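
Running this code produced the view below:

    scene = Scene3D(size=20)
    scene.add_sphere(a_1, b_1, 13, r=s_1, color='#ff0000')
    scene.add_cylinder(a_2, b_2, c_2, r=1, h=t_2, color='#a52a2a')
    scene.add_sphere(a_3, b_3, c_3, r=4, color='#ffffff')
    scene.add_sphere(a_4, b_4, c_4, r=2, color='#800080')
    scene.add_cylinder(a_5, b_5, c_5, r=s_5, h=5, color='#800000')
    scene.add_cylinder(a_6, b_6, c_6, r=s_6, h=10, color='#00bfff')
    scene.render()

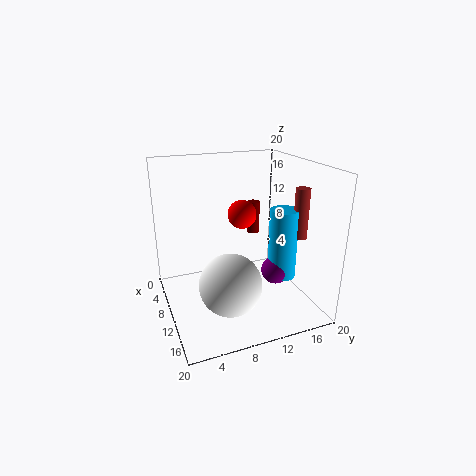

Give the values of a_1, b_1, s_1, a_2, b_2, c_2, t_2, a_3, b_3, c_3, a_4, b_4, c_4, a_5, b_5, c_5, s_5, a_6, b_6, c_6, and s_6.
a_1 = 9
b_1 = 11
s_1 = 2
a_2 = 13
b_2 = 18
c_2 = 10
t_2 = 7
a_3 = 15
b_3 = 7
c_3 = 6
a_4 = 12
b_4 = 15
c_4 = 5
a_5 = 4
b_5 = 15
c_5 = 8
s_5 = 1
a_6 = 12
b_6 = 16
c_6 = 4
s_6 = 2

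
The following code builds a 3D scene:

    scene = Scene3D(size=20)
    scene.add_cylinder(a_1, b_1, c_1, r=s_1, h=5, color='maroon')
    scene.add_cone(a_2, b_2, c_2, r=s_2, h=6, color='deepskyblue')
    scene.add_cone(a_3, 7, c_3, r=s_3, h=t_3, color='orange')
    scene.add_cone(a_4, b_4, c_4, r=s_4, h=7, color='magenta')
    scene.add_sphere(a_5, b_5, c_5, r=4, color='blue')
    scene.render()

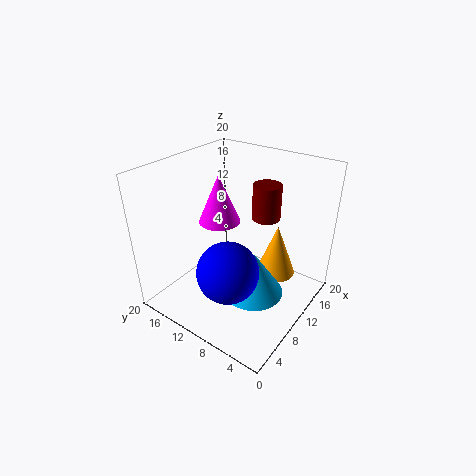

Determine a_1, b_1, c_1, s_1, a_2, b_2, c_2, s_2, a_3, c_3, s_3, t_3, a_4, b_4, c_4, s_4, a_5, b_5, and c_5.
a_1 = 14
b_1 = 8
c_1 = 12
s_1 = 2
a_2 = 8
b_2 = 6
c_2 = 4
s_2 = 4
a_3 = 16
c_3 = 2
s_3 = 3
t_3 = 8
a_4 = 11
b_4 = 14
c_4 = 11
s_4 = 3
a_5 = 5
b_5 = 8
c_5 = 8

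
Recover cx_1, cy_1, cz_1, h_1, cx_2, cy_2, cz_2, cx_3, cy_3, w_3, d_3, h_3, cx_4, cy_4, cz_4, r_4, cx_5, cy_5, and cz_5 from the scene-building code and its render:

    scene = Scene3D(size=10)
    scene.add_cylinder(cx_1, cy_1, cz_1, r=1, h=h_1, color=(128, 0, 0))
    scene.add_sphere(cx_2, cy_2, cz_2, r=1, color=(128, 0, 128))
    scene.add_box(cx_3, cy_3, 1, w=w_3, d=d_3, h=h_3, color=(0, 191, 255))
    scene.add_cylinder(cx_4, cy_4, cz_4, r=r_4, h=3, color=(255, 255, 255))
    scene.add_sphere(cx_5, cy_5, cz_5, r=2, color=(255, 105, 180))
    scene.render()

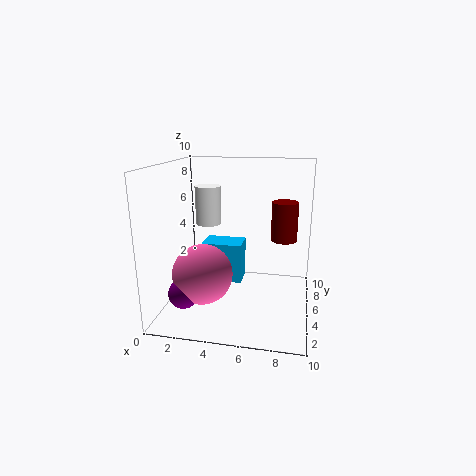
cx_1 = 8
cy_1 = 8
cz_1 = 4
h_1 = 3
cx_2 = 2
cy_2 = 2
cz_2 = 2
cx_3 = 2
cy_3 = 6
w_3 = 3
d_3 = 2
h_3 = 3
cx_4 = 2
cy_4 = 8
cz_4 = 5
r_4 = 1
cx_5 = 3
cy_5 = 3
cz_5 = 3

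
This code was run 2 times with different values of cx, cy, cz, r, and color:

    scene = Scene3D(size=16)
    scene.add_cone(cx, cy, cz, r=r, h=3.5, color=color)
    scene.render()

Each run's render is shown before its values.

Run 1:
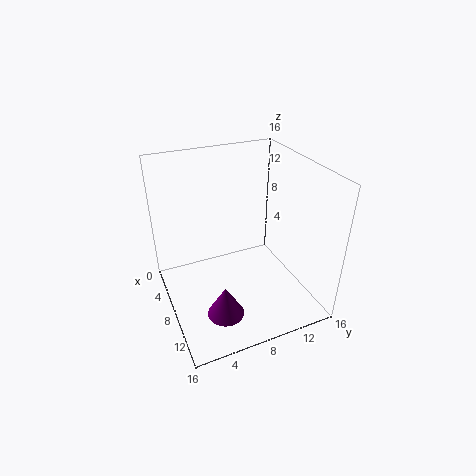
cx = 11.5; cy = 5; cz = 1; r = 2; color = 'purple'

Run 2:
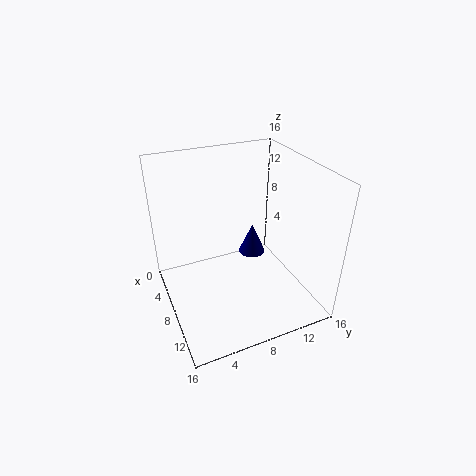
cx = 7.5; cy = 10; cz = 5.5; r = 1.5; color = 'navy'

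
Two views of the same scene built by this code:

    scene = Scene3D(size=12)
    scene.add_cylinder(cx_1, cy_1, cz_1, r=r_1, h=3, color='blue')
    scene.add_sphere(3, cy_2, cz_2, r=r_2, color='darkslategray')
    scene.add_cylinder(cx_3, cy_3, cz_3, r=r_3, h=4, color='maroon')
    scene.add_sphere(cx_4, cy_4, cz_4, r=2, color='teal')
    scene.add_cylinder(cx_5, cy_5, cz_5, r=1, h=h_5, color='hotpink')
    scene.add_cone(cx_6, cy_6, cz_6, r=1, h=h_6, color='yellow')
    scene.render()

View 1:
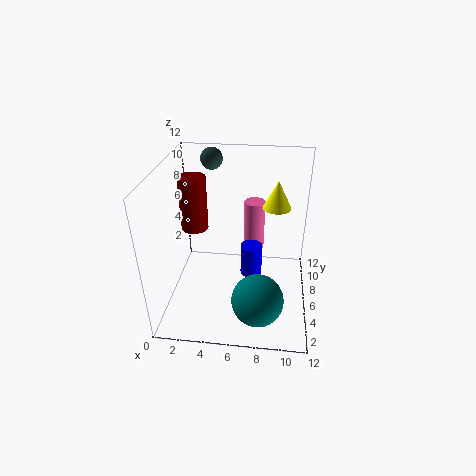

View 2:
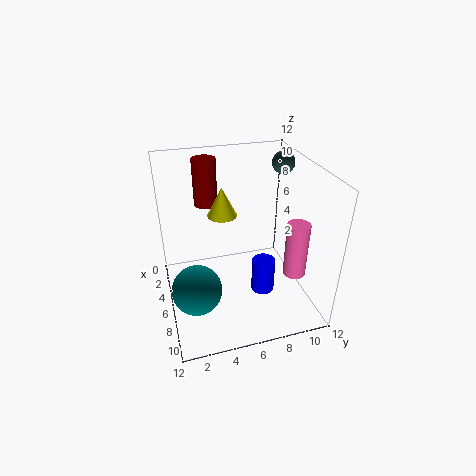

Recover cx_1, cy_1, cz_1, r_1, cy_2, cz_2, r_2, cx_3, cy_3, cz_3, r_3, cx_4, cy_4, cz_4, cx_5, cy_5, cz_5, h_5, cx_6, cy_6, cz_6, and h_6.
cx_1 = 7, cy_1 = 8, cz_1 = 1, r_1 = 1, cy_2 = 11, cz_2 = 11, r_2 = 1, cx_3 = 3, cy_3 = 4, cz_3 = 8, r_3 = 1, cx_4 = 8, cy_4 = 2, cz_4 = 3, cx_5 = 7, cy_5 = 11, cz_5 = 2, h_5 = 5, cx_6 = 9, cy_6 = 4, cz_6 = 10, h_6 = 2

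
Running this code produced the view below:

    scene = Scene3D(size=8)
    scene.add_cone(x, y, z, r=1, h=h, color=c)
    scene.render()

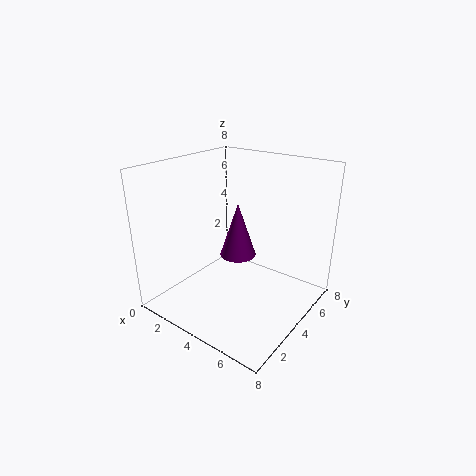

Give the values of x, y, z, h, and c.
x = 4
y = 4
z = 3
h = 3
c = 'purple'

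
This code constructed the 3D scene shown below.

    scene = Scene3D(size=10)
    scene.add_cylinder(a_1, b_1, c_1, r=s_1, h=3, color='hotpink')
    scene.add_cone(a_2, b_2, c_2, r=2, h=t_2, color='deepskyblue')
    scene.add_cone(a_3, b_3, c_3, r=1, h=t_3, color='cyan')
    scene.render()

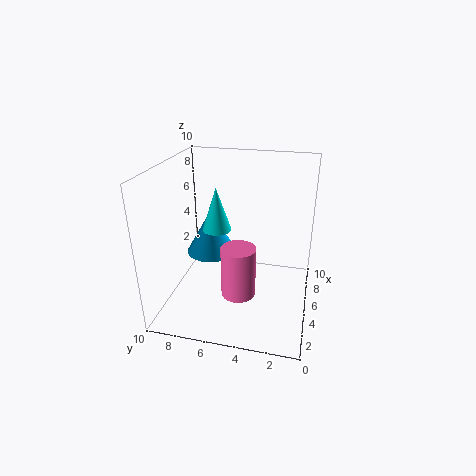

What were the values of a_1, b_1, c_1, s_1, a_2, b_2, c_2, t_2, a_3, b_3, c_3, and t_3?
a_1 = 1
b_1 = 4
c_1 = 3.5
s_1 = 1
a_2 = 8
b_2 = 8
c_2 = 2
t_2 = 3.5
a_3 = 5
b_3 = 6.5
c_3 = 5.5
t_3 = 3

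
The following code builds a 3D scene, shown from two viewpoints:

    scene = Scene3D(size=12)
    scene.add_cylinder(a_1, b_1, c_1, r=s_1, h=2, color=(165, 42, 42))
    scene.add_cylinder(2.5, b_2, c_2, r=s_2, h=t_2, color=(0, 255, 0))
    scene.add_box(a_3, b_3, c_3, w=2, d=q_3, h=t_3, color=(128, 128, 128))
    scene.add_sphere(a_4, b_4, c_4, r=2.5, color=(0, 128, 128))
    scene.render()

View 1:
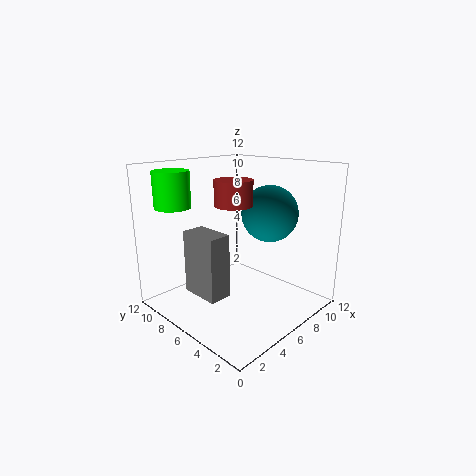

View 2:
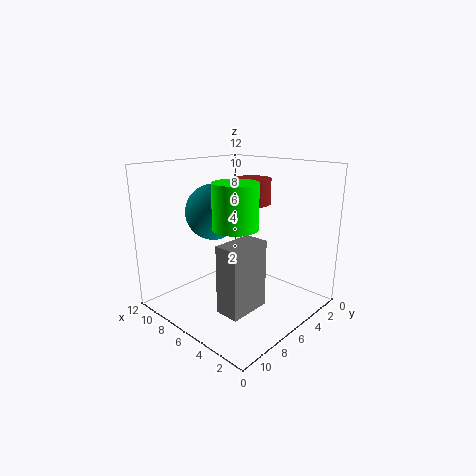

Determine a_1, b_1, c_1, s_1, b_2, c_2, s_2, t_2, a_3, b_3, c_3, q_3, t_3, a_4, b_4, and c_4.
a_1 = 5
b_1 = 5.5
c_1 = 9
s_1 = 1.5
b_2 = 10
c_2 = 8.5
s_2 = 1.5
t_2 = 3
a_3 = 3
b_3 = 6
c_3 = 1
q_3 = 3.5
t_3 = 5.5
a_4 = 9.5
b_4 = 5.5
c_4 = 7.5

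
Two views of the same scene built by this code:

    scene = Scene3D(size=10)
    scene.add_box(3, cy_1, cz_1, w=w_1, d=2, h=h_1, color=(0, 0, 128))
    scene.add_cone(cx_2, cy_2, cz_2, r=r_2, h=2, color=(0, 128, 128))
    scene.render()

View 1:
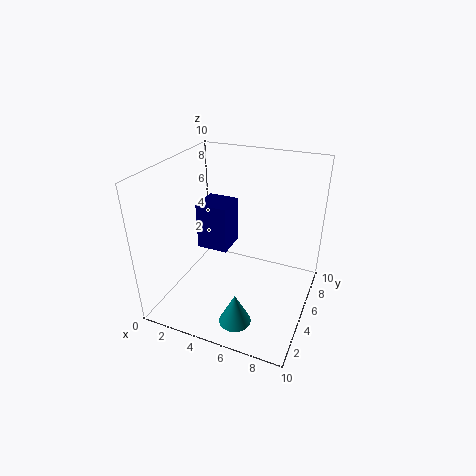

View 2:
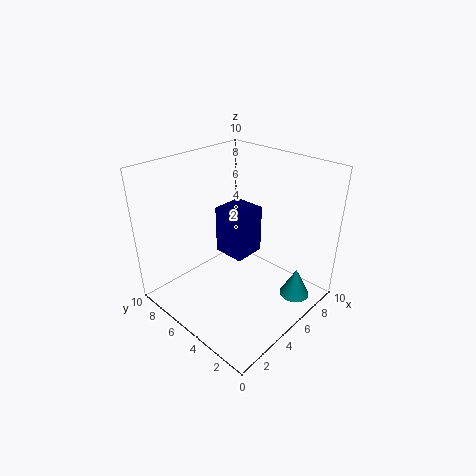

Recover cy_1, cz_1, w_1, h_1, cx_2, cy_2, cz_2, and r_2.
cy_1 = 3, cz_1 = 5, w_1 = 2, h_1 = 3, cx_2 = 6.5, cy_2 = 1, cz_2 = 1.5, r_2 = 1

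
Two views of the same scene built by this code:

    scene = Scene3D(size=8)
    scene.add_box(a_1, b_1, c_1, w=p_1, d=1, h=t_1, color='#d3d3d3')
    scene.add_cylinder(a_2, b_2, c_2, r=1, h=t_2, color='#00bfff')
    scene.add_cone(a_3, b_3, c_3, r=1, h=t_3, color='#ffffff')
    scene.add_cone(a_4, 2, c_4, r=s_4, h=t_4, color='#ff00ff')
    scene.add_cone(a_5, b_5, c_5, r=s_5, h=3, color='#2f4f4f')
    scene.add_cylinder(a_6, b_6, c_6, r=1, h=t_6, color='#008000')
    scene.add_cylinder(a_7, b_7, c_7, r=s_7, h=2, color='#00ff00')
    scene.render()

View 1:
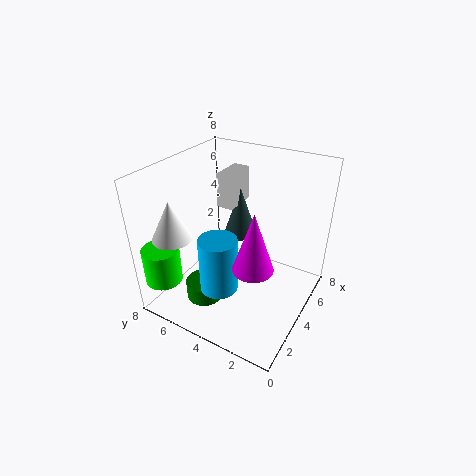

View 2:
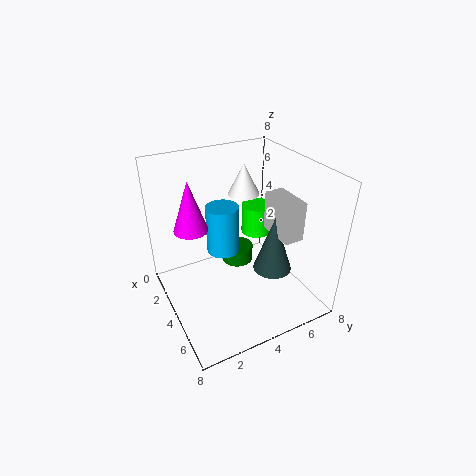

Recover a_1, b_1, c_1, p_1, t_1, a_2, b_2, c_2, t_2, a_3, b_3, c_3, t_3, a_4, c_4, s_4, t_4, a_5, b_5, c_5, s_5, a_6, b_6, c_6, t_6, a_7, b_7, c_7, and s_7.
a_1 = 5, b_1 = 5, c_1 = 5, p_1 = 2, t_1 = 2, a_2 = 2, b_2 = 4, c_2 = 2, t_2 = 3, a_3 = 1, b_3 = 6, c_3 = 5, t_3 = 2, a_4 = 2, c_4 = 4, s_4 = 1, t_4 = 3, a_5 = 6, b_5 = 5, c_5 = 3, s_5 = 1, a_6 = 2, b_6 = 5, c_6 = 1, t_6 = 1, a_7 = 1, b_7 = 7, c_7 = 2, s_7 = 1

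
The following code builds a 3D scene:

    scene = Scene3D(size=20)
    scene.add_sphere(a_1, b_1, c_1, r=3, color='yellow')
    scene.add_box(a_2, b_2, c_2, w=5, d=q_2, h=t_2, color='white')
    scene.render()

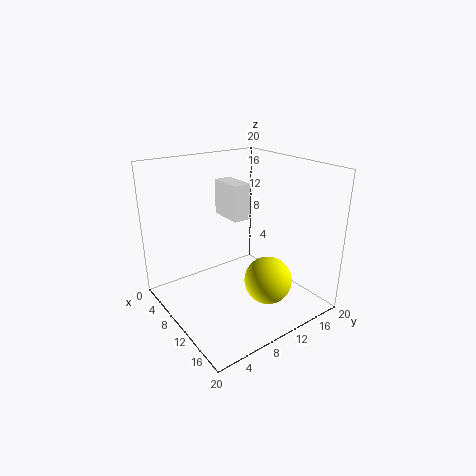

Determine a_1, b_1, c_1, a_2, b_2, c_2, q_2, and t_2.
a_1 = 16.5
b_1 = 10
c_1 = 6.5
a_2 = 4.75
b_2 = 9.75
c_2 = 12.25
q_2 = 2.5
t_2 = 5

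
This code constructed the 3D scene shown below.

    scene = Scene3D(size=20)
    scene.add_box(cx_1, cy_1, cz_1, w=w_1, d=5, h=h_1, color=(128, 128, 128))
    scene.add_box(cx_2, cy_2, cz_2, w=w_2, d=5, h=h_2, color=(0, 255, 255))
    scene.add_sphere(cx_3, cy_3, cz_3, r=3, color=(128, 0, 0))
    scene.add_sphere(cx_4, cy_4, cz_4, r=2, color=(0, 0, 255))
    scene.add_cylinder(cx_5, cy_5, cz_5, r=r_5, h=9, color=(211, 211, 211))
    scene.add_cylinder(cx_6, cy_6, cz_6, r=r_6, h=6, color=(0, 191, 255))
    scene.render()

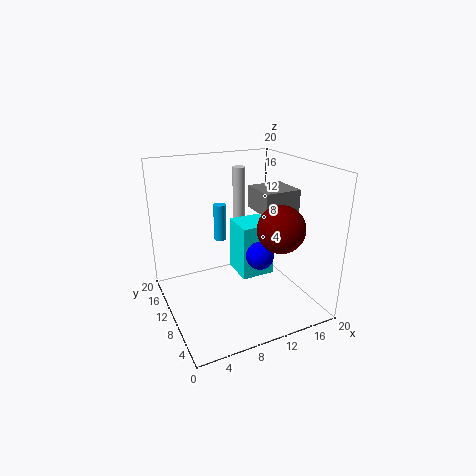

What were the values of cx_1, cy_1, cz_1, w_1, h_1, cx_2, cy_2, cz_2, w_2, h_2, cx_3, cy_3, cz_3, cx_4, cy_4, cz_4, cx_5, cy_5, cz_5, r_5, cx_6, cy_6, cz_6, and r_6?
cx_1 = 12, cy_1 = 6, cz_1 = 14, w_1 = 5, h_1 = 3, cx_2 = 11, cy_2 = 10, cz_2 = 3, w_2 = 5, h_2 = 8, cx_3 = 13, cy_3 = 4, cz_3 = 13, cx_4 = 13, cy_4 = 9, cz_4 = 7, cx_5 = 14, cy_5 = 18, cz_5 = 9, r_5 = 1, cx_6 = 11, cy_6 = 19, cz_6 = 6, r_6 = 1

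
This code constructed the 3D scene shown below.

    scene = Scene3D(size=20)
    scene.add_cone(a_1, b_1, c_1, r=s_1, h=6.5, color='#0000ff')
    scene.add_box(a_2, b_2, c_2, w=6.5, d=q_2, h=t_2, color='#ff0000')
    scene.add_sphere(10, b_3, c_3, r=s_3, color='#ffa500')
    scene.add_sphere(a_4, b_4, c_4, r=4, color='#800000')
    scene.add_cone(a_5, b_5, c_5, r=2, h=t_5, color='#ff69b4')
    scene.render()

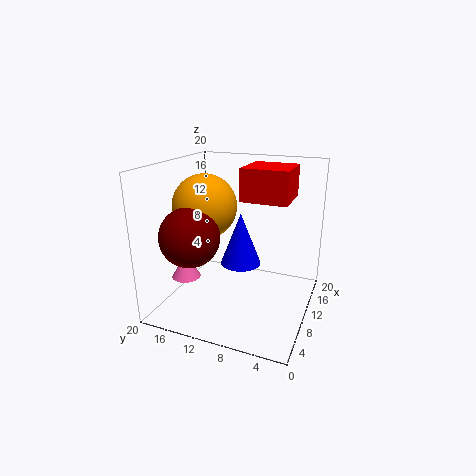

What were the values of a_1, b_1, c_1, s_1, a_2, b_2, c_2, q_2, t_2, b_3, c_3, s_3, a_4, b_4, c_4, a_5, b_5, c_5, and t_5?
a_1 = 6
b_1 = 8
c_1 = 8.5
s_1 = 2.5
a_2 = 10.5
b_2 = 3.5
c_2 = 15
q_2 = 6.5
t_2 = 4.5
b_3 = 15
c_3 = 14
s_3 = 4.5
a_4 = 5.5
b_4 = 15
c_4 = 11
a_5 = 6.5
b_5 = 16.5
c_5 = 4.5
t_5 = 3.5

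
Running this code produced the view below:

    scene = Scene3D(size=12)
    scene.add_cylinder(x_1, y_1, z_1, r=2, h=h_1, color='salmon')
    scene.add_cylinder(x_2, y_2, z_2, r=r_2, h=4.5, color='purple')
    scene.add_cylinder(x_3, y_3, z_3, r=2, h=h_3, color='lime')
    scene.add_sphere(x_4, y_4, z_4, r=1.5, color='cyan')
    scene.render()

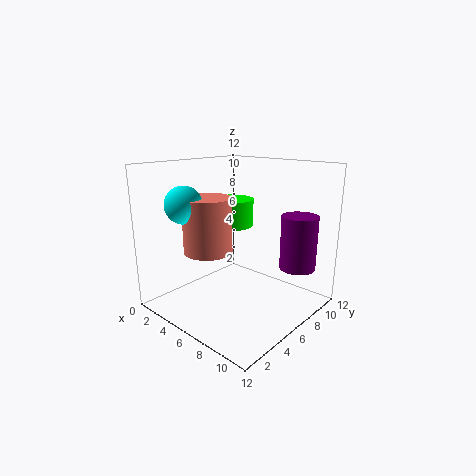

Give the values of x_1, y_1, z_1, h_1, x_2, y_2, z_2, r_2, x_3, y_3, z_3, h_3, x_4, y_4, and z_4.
x_1 = 4.5, y_1 = 4, z_1 = 5, h_1 = 4.5, x_2 = 10, y_2 = 9, z_2 = 3.5, r_2 = 1.5, x_3 = 3, y_3 = 8.5, z_3 = 6, h_3 = 2.5, x_4 = 3.5, y_4 = 2.5, z_4 = 9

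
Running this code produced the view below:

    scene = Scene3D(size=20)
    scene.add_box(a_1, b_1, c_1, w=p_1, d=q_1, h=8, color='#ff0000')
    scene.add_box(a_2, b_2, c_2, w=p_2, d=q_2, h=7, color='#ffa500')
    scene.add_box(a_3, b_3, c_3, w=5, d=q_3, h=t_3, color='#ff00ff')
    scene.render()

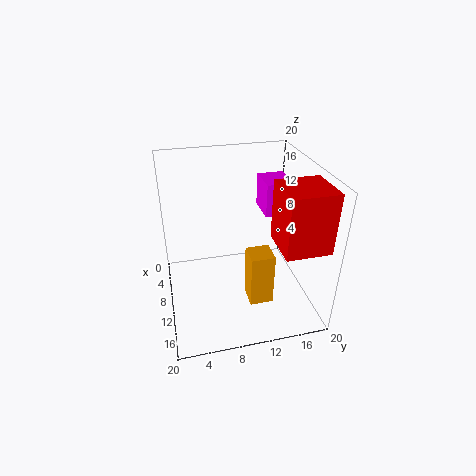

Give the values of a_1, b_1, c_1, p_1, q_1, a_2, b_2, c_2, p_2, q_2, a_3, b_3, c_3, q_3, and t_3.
a_1 = 12
b_1 = 14
c_1 = 11
p_1 = 6
q_1 = 6
a_2 = 14
b_2 = 10
c_2 = 4
p_2 = 3
q_2 = 3
a_3 = 2
b_3 = 15
c_3 = 11
q_3 = 4
t_3 = 5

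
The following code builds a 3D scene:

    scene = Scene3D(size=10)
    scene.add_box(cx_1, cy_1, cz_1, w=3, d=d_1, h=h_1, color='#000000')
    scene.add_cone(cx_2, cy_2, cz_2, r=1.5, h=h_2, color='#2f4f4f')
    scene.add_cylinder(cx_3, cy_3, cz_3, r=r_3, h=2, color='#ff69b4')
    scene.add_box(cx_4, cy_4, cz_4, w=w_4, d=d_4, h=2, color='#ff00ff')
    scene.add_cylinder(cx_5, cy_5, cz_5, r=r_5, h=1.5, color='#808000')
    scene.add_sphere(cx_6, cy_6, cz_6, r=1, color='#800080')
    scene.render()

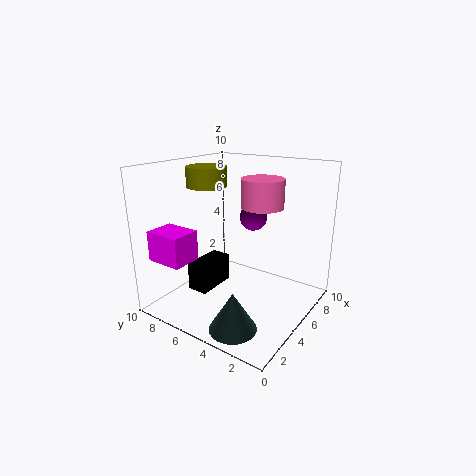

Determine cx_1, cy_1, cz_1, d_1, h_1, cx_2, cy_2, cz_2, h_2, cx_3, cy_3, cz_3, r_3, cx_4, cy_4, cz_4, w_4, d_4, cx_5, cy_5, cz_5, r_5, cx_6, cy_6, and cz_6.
cx_1 = 3, cy_1 = 6.5, cz_1 = 1, d_1 = 1.5, h_1 = 2, cx_2 = 1.5, cy_2 = 3, cz_2 = 0.5, h_2 = 2.5, cx_3 = 6.5, cy_3 = 4, cz_3 = 7, r_3 = 1.5, cx_4 = 0.5, cy_4 = 6.5, cz_4 = 4, w_4 = 2, d_4 = 2.5, cx_5 = 6, cy_5 = 8.5, cz_5 = 8, r_5 = 1.5, cx_6 = 7, cy_6 = 5, cz_6 = 6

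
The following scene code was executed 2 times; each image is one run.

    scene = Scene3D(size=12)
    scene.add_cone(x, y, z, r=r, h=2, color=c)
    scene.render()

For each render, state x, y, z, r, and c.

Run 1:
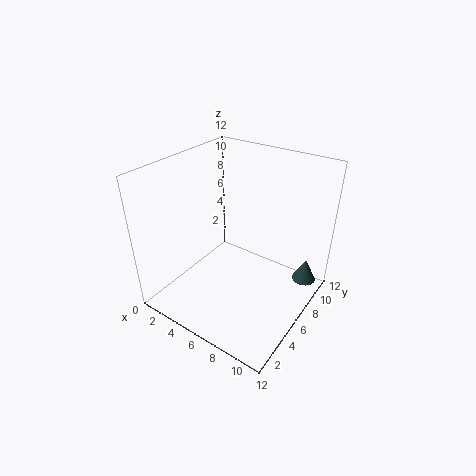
x = 11
y = 9
z = 2
r = 1
c = 'darkslategray'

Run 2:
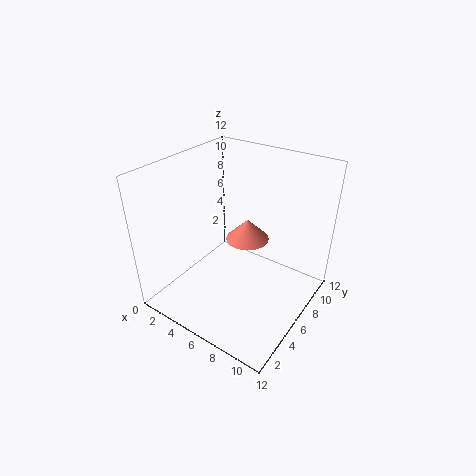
x = 5
y = 9
z = 4
r = 2
c = 'salmon'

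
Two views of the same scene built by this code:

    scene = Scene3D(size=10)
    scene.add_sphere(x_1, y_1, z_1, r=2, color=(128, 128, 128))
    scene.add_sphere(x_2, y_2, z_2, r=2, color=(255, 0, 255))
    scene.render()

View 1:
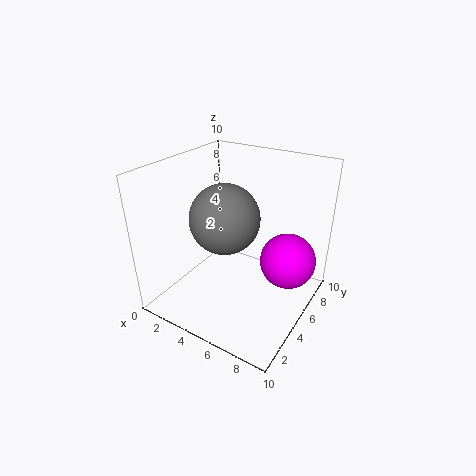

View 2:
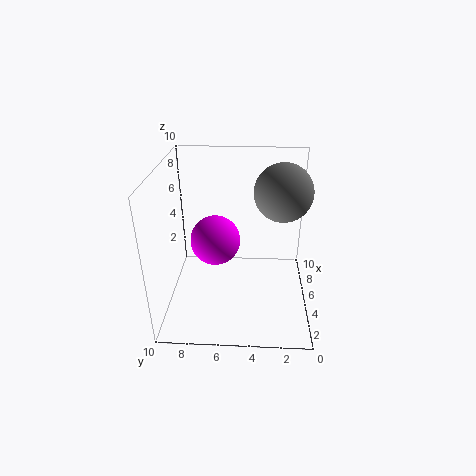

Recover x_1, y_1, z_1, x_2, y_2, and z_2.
x_1 = 6
y_1 = 2
z_1 = 8
x_2 = 8
y_2 = 7
z_2 = 3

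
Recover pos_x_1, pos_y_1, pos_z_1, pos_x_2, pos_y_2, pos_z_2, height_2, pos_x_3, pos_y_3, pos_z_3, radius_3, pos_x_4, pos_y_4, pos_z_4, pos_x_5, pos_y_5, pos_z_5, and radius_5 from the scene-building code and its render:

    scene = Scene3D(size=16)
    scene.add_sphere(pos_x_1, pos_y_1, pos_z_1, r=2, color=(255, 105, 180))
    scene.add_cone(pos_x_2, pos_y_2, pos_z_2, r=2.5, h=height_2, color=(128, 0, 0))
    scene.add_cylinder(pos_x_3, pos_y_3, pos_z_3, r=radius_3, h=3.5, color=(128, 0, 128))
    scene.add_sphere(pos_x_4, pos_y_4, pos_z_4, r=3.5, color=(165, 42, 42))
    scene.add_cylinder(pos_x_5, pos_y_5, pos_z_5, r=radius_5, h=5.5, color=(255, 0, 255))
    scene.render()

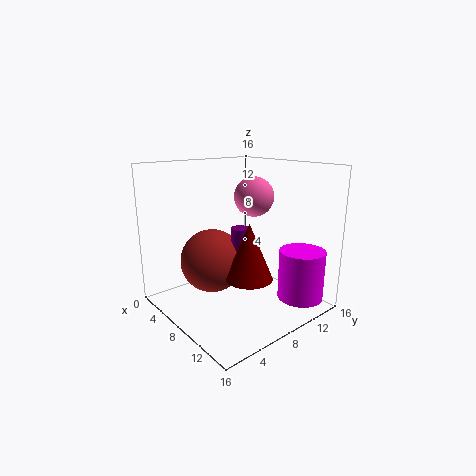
pos_x_1 = 10.5; pos_y_1 = 8; pos_z_1 = 13; pos_x_2 = 11; pos_y_2 = 7; pos_z_2 = 4.5; height_2 = 6; pos_x_3 = 9; pos_y_3 = 7.5; pos_z_3 = 6; radius_3 = 1; pos_x_4 = 6.5; pos_y_4 = 5.5; pos_z_4 = 5.5; pos_x_5 = 13.5; pos_y_5 = 12.5; pos_z_5 = 1.5; radius_5 = 2.5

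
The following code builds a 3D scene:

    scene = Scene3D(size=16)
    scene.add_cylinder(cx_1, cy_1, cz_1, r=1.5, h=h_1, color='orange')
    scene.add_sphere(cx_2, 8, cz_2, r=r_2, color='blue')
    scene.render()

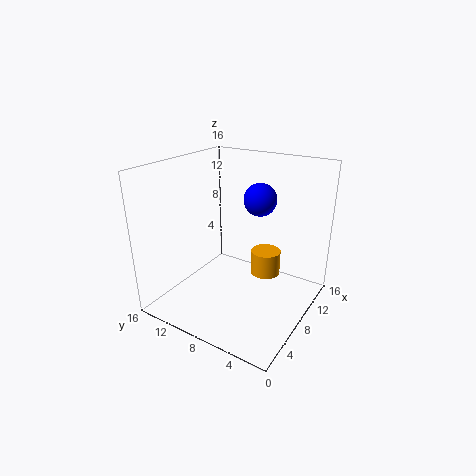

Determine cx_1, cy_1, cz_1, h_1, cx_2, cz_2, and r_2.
cx_1 = 7
cy_1 = 4
cz_1 = 5.5
h_1 = 2.5
cx_2 = 13
cz_2 = 11
r_2 = 2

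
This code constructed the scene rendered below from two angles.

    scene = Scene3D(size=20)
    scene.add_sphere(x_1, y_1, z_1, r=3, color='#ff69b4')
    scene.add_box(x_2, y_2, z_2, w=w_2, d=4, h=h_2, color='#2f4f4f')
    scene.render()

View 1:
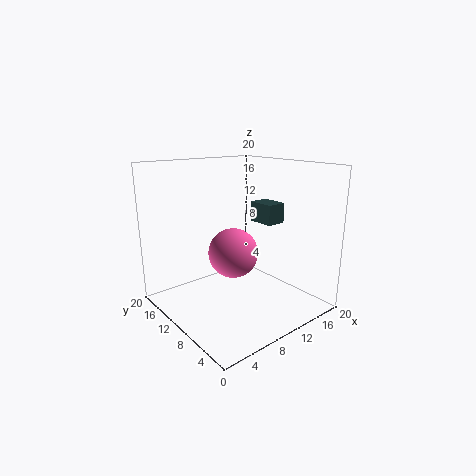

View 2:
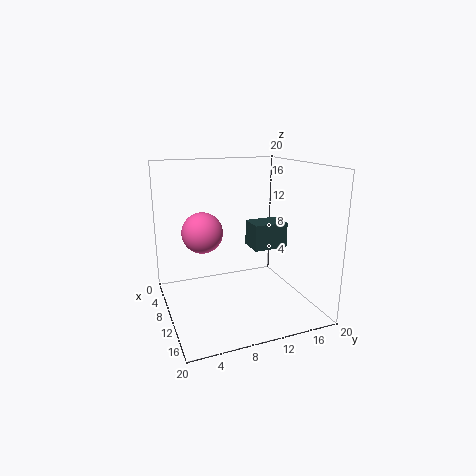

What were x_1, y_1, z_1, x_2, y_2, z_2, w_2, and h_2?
x_1 = 6; y_1 = 6; z_1 = 10; x_2 = 15; y_2 = 9; z_2 = 11; w_2 = 3; h_2 = 3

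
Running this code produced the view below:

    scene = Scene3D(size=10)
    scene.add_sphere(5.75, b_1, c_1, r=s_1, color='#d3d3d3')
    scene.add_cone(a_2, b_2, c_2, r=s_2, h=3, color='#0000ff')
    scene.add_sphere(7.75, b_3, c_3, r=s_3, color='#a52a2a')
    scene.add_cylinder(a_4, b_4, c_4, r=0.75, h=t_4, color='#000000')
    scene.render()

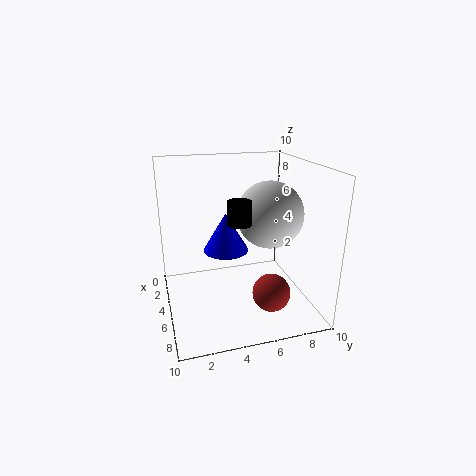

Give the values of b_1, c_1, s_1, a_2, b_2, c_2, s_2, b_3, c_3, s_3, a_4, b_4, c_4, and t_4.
b_1 = 7; c_1 = 6.75; s_1 = 2.25; a_2 = 2.5; b_2 = 4.75; c_2 = 3; s_2 = 1.75; b_3 = 6.5; c_3 = 2; s_3 = 1.25; a_4 = 7; b_4 = 4.5; c_4 = 6.75; t_4 = 1.5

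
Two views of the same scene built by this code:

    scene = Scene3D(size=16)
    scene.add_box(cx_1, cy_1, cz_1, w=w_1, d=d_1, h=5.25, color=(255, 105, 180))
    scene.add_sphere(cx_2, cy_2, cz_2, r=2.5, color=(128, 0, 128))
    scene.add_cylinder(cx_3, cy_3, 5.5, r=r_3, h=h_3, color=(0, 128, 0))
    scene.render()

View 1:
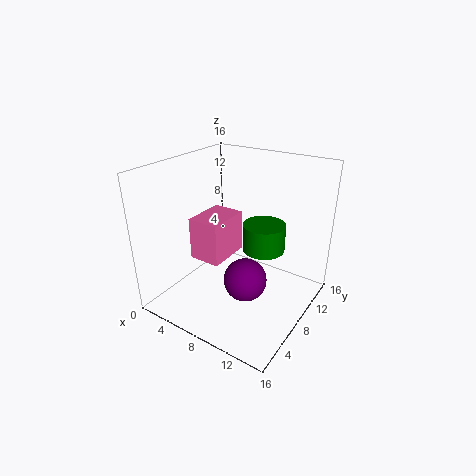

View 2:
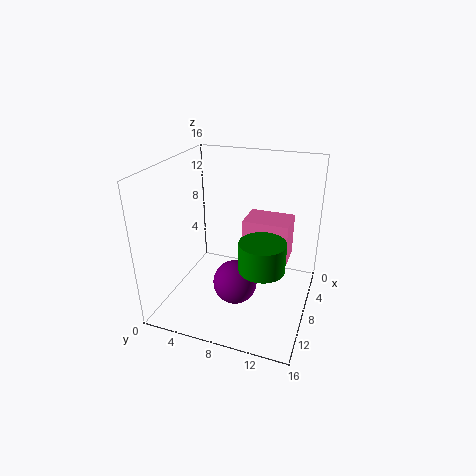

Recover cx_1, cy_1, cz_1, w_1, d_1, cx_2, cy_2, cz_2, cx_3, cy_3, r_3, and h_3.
cx_1 = 1.25, cy_1 = 7.5, cz_1 = 3.5, w_1 = 4, d_1 = 5.5, cx_2 = 9, cy_2 = 8, cz_2 = 2.75, cx_3 = 9.5, cy_3 = 11.25, r_3 = 2.5, h_3 = 3.25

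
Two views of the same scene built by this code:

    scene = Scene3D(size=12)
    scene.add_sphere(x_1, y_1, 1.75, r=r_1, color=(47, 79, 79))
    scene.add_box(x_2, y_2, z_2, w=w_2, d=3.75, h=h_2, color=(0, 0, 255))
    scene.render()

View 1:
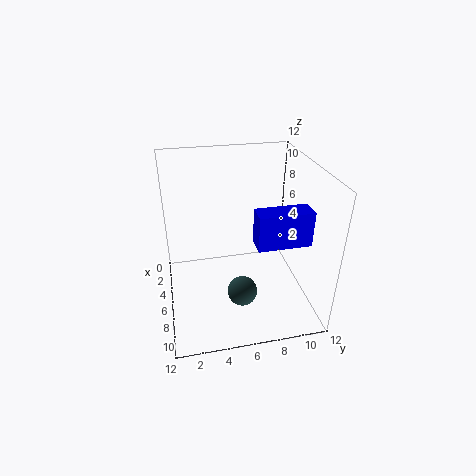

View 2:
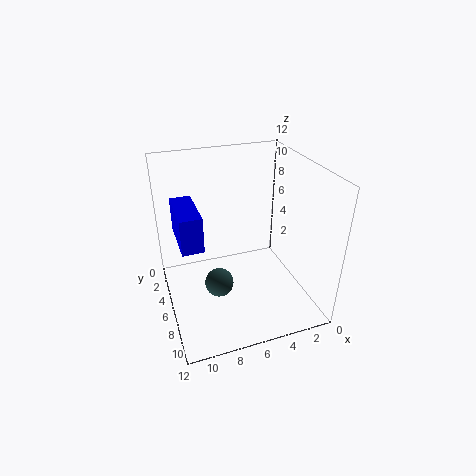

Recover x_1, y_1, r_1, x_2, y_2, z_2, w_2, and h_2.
x_1 = 7.75
y_1 = 6
r_1 = 1.25
x_2 = 9.75
y_2 = 6.25
z_2 = 8
w_2 = 1.5
h_2 = 2.5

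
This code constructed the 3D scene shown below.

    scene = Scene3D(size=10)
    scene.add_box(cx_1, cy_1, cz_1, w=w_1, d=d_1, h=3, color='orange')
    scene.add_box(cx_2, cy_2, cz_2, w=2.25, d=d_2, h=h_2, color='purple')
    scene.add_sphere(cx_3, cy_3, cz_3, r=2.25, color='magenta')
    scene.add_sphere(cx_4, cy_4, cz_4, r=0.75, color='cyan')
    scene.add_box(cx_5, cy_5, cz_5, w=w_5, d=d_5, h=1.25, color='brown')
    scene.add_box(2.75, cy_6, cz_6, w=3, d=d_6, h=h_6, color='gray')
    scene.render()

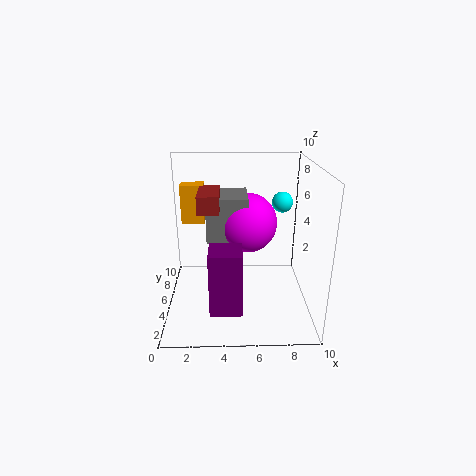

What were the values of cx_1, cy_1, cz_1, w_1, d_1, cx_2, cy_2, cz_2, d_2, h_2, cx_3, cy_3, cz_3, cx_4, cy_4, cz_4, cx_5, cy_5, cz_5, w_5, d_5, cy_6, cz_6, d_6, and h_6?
cx_1 = 0.75, cy_1 = 7.75, cz_1 = 5, w_1 = 1.75, d_1 = 1.25, cx_2 = 3, cy_2 = 2.5, cz_2 = 0.25, d_2 = 2.25, h_2 = 4.5, cx_3 = 5.75, cy_3 = 7.25, cz_3 = 5.25, cx_4 = 8.25, cy_4 = 6.75, cz_4 = 7, cx_5 = 2.25, cy_5 = 4.75, cz_5 = 6.75, w_5 = 1.5, d_5 = 3.25, cy_6 = 5.75, cz_6 = 4.25, d_6 = 3.25, h_6 = 3.25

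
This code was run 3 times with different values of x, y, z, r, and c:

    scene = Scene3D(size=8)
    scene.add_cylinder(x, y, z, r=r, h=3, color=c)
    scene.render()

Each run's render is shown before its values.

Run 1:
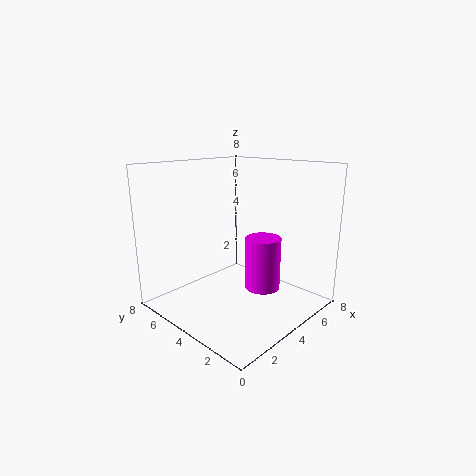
x = 5
y = 3
z = 1
r = 1
c = 'magenta'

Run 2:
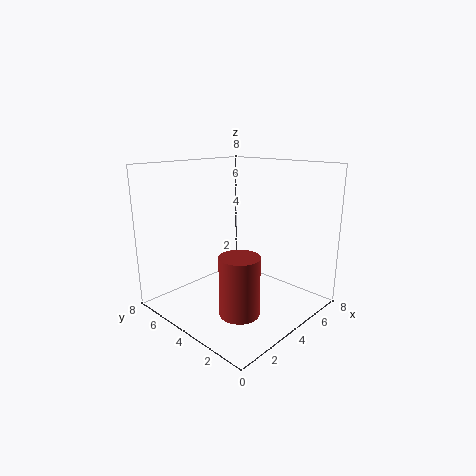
x = 2
y = 2
z = 1
r = 1
c = 'brown'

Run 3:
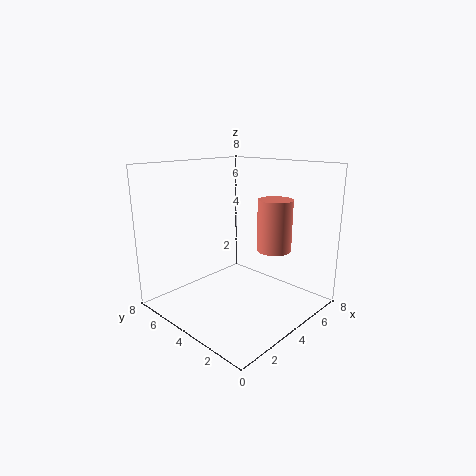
x = 6
y = 3
z = 3
r = 1
c = 'salmon'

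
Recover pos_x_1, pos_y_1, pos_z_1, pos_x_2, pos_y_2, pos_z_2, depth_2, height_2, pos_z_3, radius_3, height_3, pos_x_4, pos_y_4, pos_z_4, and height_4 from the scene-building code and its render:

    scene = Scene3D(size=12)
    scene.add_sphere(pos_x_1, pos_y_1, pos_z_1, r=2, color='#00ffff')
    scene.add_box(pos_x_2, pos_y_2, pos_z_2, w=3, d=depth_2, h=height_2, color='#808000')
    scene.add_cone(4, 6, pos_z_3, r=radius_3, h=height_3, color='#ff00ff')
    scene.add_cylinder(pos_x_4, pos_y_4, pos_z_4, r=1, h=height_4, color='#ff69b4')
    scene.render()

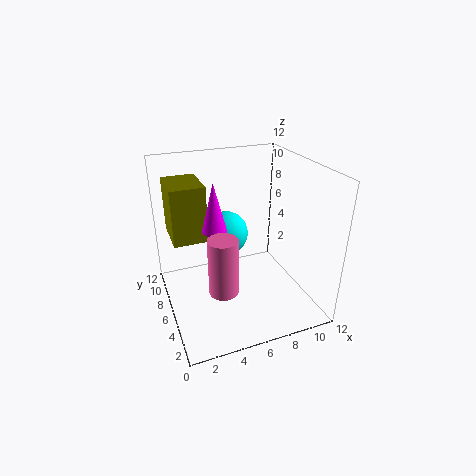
pos_x_1 = 6; pos_y_1 = 9; pos_z_1 = 5; pos_x_2 = 1; pos_y_2 = 8; pos_z_2 = 5; depth_2 = 4; height_2 = 5; pos_z_3 = 7; radius_3 = 1; height_3 = 4; pos_x_4 = 3; pos_y_4 = 1; pos_z_4 = 5; height_4 = 4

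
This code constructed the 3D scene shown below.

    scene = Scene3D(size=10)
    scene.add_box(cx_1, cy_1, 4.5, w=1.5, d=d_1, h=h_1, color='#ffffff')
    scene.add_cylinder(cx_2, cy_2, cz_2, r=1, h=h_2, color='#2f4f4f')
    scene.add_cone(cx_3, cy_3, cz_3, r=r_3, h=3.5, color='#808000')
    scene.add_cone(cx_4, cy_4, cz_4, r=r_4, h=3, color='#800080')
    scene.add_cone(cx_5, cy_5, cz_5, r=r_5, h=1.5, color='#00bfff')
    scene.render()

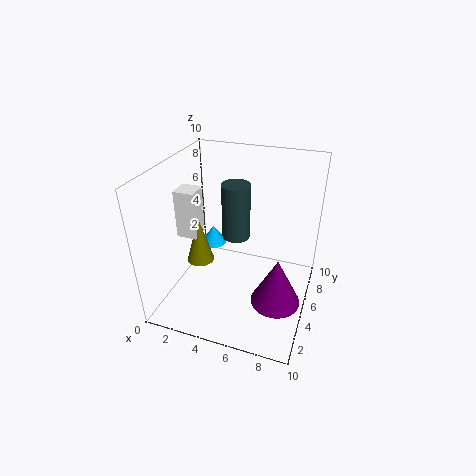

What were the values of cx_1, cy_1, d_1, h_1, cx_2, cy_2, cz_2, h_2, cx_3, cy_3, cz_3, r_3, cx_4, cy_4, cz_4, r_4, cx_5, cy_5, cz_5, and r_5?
cx_1 = 0.5
cy_1 = 4.5
d_1 = 1.5
h_1 = 3.5
cx_2 = 4.5
cy_2 = 6
cz_2 = 4.5
h_2 = 4
cx_3 = 2
cy_3 = 5
cz_3 = 2.5
r_3 = 1
cx_4 = 8.5
cy_4 = 2
cz_4 = 3
r_4 = 1.5
cx_5 = 2
cy_5 = 7.5
cz_5 = 2.5
r_5 = 1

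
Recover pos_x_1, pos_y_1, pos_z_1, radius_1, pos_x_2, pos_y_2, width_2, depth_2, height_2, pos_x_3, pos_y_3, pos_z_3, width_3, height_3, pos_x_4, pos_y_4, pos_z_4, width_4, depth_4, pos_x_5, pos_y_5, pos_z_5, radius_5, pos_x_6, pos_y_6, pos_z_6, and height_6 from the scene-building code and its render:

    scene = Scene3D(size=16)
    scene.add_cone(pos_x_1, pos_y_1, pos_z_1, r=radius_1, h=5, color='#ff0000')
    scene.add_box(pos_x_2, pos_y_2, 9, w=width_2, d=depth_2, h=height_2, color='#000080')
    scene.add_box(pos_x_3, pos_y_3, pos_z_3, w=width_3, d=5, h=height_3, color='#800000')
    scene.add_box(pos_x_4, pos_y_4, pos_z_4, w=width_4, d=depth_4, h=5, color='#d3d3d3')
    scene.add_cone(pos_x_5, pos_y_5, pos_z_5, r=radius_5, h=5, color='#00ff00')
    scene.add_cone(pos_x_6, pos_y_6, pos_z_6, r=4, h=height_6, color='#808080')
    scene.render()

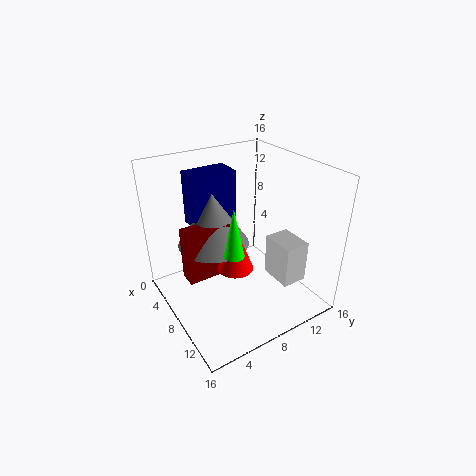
pos_x_1 = 9; pos_y_1 = 7; pos_z_1 = 5; radius_1 = 2; pos_x_2 = 3; pos_y_2 = 4; width_2 = 3; depth_2 = 5; height_2 = 6; pos_x_3 = 6; pos_y_3 = 2; pos_z_3 = 4; width_3 = 2; height_3 = 6; pos_x_4 = 8; pos_y_4 = 12; pos_z_4 = 2; width_4 = 4; depth_4 = 3; pos_x_5 = 12; pos_y_5 = 5; pos_z_5 = 9; radius_5 = 1; pos_x_6 = 6; pos_y_6 = 6; pos_z_6 = 7; height_6 = 6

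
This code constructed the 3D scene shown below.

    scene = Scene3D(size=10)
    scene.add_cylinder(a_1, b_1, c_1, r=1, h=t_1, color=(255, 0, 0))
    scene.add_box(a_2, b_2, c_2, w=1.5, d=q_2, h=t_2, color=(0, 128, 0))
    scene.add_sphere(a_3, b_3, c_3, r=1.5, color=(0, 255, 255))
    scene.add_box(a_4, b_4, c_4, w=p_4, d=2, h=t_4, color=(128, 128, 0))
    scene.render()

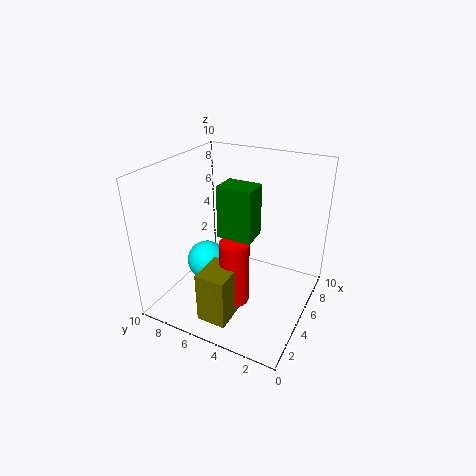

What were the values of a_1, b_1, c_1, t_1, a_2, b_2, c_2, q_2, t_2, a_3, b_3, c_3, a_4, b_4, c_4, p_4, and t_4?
a_1 = 3.5
b_1 = 4.5
c_1 = 1
t_1 = 4.5
a_2 = 1.5
b_2 = 2.5
c_2 = 7
q_2 = 2
t_2 = 3
a_3 = 5.5
b_3 = 8
c_3 = 2
a_4 = 1
b_4 = 4
c_4 = 0.5
p_4 = 2.5
t_4 = 3.5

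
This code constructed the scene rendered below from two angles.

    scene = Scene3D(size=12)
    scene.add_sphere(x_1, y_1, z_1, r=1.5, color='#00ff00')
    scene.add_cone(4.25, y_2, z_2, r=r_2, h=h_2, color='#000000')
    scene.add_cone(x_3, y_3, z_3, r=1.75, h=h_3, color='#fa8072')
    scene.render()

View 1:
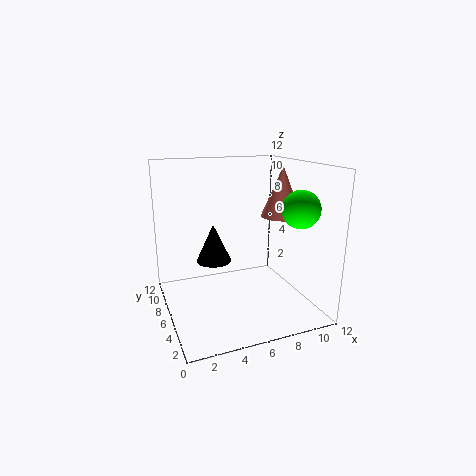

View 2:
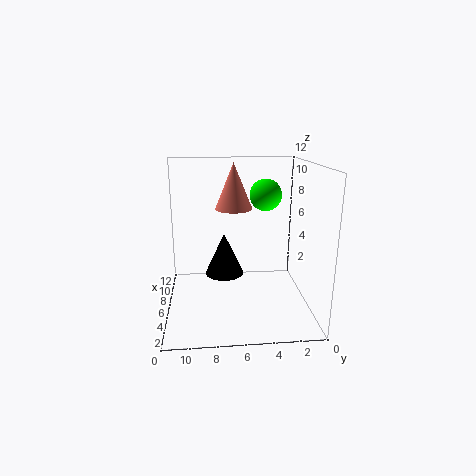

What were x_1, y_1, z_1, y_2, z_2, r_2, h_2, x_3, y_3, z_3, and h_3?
x_1 = 10; y_1 = 3; z_1 = 8.75; y_2 = 7.25; z_2 = 3.75; r_2 = 1.5; h_2 = 3.25; x_3 = 10; y_3 = 6; z_3 = 7.5; h_3 = 4.25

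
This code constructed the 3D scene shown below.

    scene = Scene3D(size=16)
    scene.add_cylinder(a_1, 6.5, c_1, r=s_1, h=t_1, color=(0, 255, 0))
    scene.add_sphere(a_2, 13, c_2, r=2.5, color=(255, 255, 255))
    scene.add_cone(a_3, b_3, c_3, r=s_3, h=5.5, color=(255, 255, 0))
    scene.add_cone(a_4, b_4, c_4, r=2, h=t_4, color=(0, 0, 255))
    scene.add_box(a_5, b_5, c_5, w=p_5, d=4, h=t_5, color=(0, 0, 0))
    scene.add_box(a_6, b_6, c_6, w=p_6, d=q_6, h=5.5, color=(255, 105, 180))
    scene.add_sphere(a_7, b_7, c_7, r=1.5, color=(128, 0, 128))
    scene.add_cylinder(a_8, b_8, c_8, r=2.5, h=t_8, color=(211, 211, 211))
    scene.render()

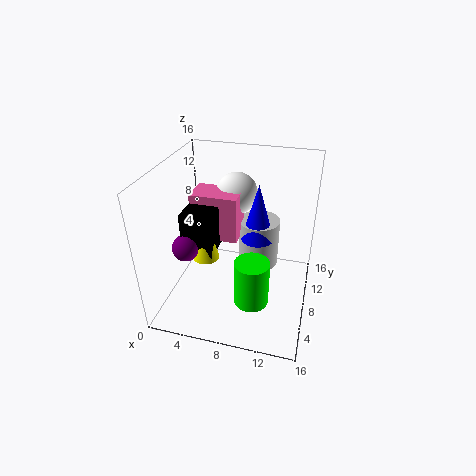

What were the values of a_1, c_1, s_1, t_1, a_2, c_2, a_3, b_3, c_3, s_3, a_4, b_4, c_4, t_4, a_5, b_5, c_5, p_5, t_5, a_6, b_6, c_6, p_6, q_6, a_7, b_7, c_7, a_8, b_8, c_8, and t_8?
a_1 = 10, c_1 = 0.5, s_1 = 2, t_1 = 5.5, a_2 = 6.5, c_2 = 11, a_3 = 4.5, b_3 = 7, c_3 = 5.5, s_3 = 1.5, a_4 = 9.5, b_4 = 11.5, c_4 = 6, t_4 = 7, a_5 = 2, b_5 = 6, c_5 = 6, p_5 = 3.5, t_5 = 5, a_6 = 2, b_6 = 9, c_6 = 6.5, p_6 = 5.5, q_6 = 3.5, a_7 = 2.5, b_7 = 6, c_7 = 7, a_8 = 9.5, b_8 = 12.5, c_8 = 2, t_8 = 6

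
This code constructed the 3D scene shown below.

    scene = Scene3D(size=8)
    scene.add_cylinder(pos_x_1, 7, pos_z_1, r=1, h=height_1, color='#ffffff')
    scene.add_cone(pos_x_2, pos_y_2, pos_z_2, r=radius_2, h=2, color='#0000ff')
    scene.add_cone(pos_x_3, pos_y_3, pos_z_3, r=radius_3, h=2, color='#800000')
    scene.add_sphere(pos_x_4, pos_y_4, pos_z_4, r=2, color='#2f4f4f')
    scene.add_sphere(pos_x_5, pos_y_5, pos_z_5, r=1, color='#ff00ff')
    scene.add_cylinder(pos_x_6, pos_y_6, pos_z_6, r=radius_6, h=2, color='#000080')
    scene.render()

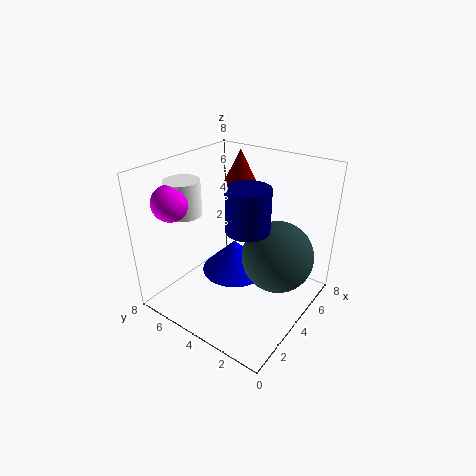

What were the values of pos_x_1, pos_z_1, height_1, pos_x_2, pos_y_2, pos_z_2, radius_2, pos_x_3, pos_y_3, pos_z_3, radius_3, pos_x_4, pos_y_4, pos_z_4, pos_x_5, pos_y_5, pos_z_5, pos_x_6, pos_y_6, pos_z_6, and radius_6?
pos_x_1 = 3
pos_z_1 = 5
height_1 = 2
pos_x_2 = 5
pos_y_2 = 5
pos_z_2 = 1
radius_2 = 2
pos_x_3 = 7
pos_y_3 = 6
pos_z_3 = 6
radius_3 = 1
pos_x_4 = 5
pos_y_4 = 2
pos_z_4 = 3
pos_x_5 = 2
pos_y_5 = 7
pos_z_5 = 6
pos_x_6 = 2
pos_y_6 = 2
pos_z_6 = 6
radius_6 = 1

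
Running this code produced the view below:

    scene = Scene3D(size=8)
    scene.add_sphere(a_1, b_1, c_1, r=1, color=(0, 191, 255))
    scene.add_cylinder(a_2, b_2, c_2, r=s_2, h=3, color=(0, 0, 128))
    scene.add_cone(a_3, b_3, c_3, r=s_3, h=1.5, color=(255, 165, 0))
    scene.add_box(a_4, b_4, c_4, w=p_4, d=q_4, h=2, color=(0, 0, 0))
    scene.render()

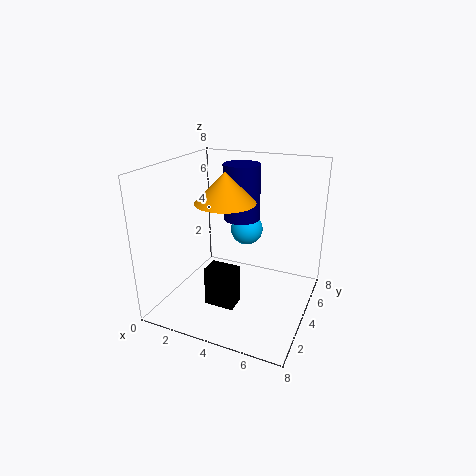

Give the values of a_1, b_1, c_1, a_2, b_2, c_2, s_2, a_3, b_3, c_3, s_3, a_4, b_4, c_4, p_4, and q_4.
a_1 = 3.5
b_1 = 6.5
c_1 = 3.5
a_2 = 4
b_2 = 4.5
c_2 = 5
s_2 = 1
a_3 = 4
b_3 = 2.5
c_3 = 6.5
s_3 = 1.5
a_4 = 3.5
b_4 = 1
c_4 = 1.5
p_4 = 1.5
q_4 = 1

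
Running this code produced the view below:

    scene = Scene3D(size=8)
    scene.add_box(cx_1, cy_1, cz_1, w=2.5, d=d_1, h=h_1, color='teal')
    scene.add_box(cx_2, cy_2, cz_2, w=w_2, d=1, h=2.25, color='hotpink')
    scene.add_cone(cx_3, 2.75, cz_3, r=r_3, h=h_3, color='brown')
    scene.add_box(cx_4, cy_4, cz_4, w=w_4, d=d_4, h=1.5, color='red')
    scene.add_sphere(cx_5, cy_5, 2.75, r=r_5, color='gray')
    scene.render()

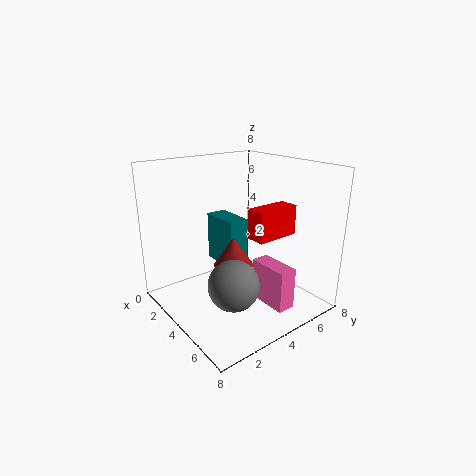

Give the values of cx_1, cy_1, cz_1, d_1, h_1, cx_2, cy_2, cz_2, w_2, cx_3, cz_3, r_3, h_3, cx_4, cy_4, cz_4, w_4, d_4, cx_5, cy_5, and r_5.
cx_1 = 0.5
cy_1 = 4.25
cz_1 = 1.5
d_1 = 1.25
h_1 = 3
cx_2 = 5
cy_2 = 4.25
cz_2 = 0.75
w_2 = 2.25
cx_3 = 5.25
cz_3 = 3.25
r_3 = 1
h_3 = 1.5
cx_4 = 5.75
cy_4 = 3.25
cz_4 = 4.75
w_4 = 1
d_4 = 2.25
cx_5 = 6.25
cy_5 = 2
r_5 = 1.25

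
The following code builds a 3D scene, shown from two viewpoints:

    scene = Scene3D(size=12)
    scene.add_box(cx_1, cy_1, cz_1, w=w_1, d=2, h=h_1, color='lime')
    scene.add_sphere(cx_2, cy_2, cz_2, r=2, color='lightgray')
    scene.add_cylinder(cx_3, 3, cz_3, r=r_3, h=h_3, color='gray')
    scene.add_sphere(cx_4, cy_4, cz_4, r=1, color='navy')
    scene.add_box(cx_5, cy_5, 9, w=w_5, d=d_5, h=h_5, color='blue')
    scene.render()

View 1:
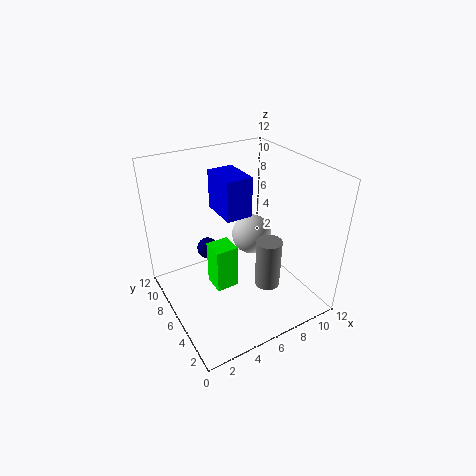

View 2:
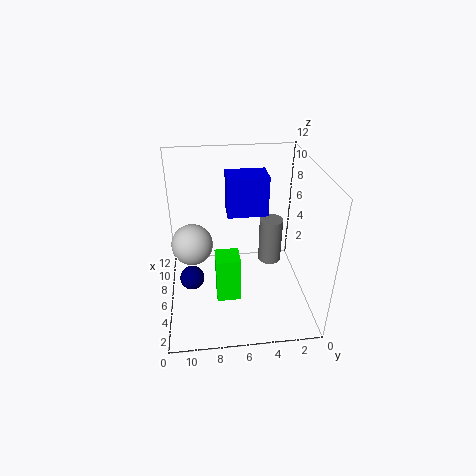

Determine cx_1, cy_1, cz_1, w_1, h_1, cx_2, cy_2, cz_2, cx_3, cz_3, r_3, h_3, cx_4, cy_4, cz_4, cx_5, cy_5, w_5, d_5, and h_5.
cx_1 = 4; cy_1 = 6; cz_1 = 1; w_1 = 2; h_1 = 4; cx_2 = 10; cy_2 = 10; cz_2 = 3; cx_3 = 7; cz_3 = 3; r_3 = 1; h_3 = 4; cx_4 = 5; cy_4 = 10; cz_4 = 3; cx_5 = 4; cy_5 = 4; w_5 = 2; d_5 = 3; h_5 = 3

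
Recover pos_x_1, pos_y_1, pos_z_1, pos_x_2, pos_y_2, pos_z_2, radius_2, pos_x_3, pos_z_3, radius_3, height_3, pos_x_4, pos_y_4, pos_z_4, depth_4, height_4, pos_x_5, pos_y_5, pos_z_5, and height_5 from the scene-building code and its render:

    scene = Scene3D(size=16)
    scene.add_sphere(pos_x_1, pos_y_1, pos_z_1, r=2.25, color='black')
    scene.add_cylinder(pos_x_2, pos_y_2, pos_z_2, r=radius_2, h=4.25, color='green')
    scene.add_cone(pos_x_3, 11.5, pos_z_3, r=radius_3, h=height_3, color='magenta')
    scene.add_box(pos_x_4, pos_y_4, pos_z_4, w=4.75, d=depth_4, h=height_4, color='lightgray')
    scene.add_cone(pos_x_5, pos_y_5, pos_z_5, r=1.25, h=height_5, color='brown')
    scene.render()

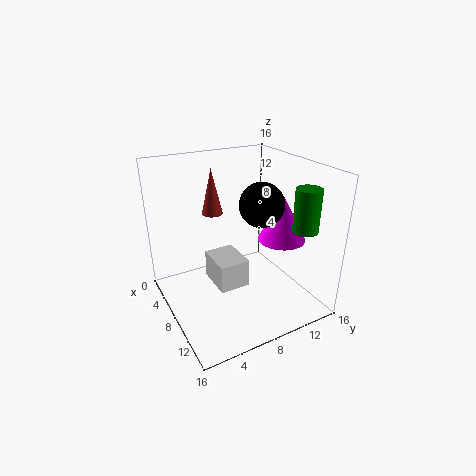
pos_x_1 = 11; pos_y_1 = 9; pos_z_1 = 12.75; pos_x_2 = 14.5; pos_y_2 = 11.75; pos_z_2 = 10.75; radius_2 = 1.25; pos_x_3 = 11.25; pos_z_3 = 8.5; radius_3 = 2.5; height_3 = 4.75; pos_x_4 = 2.5; pos_y_4 = 6.25; pos_z_4 = 0.5; depth_4 = 3.75; height_4 = 3.5; pos_x_5 = 3; pos_y_5 = 7.25; pos_z_5 = 9.25; height_5 = 5.5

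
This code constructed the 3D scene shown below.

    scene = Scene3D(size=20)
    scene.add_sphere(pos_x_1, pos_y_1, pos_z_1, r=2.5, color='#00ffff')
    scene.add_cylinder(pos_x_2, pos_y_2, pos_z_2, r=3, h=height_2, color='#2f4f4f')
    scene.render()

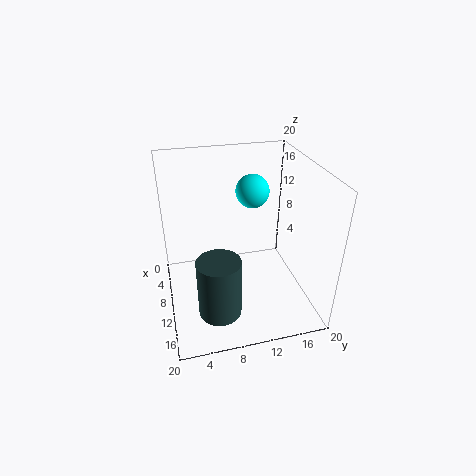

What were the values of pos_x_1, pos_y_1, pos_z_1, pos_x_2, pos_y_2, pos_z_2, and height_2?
pos_x_1 = 5
pos_y_1 = 13.5
pos_z_1 = 14.5
pos_x_2 = 13.5
pos_y_2 = 6.5
pos_z_2 = 0.5
height_2 = 8.5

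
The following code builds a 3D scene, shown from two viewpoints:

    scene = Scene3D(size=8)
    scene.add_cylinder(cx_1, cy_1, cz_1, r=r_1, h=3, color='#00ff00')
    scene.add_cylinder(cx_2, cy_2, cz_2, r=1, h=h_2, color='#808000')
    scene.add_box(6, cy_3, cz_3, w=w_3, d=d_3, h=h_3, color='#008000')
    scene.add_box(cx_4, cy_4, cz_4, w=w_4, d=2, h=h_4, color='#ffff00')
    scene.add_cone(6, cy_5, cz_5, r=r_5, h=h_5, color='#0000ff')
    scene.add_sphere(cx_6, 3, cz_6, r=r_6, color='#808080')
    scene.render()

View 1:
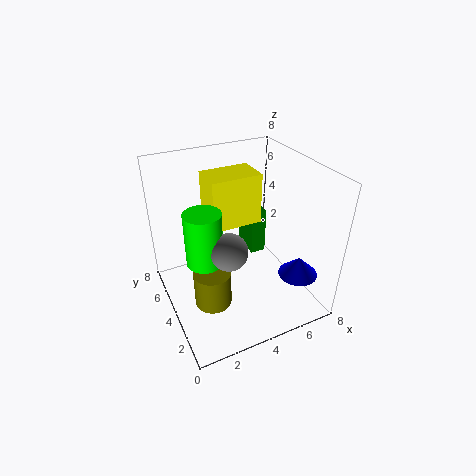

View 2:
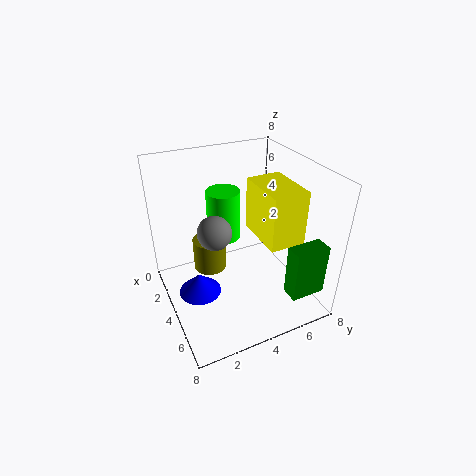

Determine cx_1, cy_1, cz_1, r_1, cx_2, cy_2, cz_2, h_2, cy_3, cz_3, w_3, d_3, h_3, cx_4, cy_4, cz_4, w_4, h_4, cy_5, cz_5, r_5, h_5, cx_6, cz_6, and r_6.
cx_1 = 2, cy_1 = 4, cz_1 = 3, r_1 = 1, cx_2 = 2, cy_2 = 3, cz_2 = 1, h_2 = 2, cy_3 = 6, cz_3 = 1, w_3 = 1, d_3 = 2, h_3 = 3, cx_4 = 3, cy_4 = 5, cz_4 = 4, w_4 = 3, h_4 = 3, cy_5 = 1, cz_5 = 3, r_5 = 1, h_5 = 1, cx_6 = 3, cz_6 = 4, r_6 = 1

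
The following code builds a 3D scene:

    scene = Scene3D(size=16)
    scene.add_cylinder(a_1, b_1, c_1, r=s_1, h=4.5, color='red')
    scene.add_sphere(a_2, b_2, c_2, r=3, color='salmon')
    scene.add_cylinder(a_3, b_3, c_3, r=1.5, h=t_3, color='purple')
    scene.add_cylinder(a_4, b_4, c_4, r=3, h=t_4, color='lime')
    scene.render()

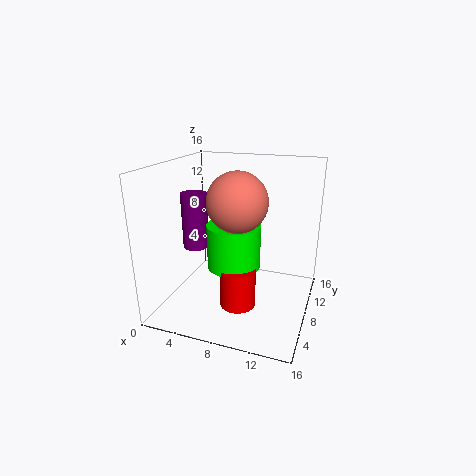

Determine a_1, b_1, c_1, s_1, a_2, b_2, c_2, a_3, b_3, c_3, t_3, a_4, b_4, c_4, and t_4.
a_1 = 8.5
b_1 = 6.5
c_1 = 0.5
s_1 = 2
a_2 = 9
b_2 = 5
c_2 = 13
a_3 = 2.5
b_3 = 8.5
c_3 = 6
t_3 = 6.5
a_4 = 7.5
b_4 = 8
c_4 = 4.5
t_4 = 5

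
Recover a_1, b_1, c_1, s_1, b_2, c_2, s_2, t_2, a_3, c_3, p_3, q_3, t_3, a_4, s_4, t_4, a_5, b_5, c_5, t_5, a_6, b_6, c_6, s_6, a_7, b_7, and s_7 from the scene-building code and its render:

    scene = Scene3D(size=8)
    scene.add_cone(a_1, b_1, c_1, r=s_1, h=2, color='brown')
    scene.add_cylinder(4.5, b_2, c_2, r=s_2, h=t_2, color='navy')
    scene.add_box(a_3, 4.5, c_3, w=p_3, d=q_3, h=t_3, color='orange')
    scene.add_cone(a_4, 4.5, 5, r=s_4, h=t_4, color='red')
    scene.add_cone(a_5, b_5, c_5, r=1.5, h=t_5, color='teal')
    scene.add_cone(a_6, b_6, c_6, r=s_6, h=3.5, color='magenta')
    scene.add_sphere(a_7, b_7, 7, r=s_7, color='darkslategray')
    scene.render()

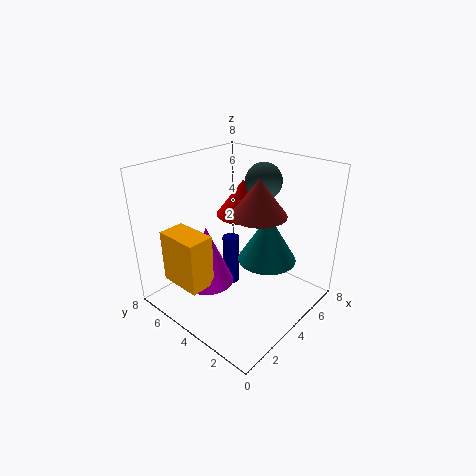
a_1 = 4.5; b_1 = 3; c_1 = 5.5; s_1 = 1.5; b_2 = 5; c_2 = 0.5; s_2 = 0.5; t_2 = 3; a_3 = 1; c_3 = 1.5; p_3 = 1.5; q_3 = 2.5; t_3 = 3; a_4 = 5; s_4 = 1.5; t_4 = 2; a_5 = 4; b_5 = 2; c_5 = 3.5; t_5 = 2.5; a_6 = 3; b_6 = 5.5; c_6 = 1; s_6 = 1.5; a_7 = 5.5; b_7 = 3.5; s_7 = 1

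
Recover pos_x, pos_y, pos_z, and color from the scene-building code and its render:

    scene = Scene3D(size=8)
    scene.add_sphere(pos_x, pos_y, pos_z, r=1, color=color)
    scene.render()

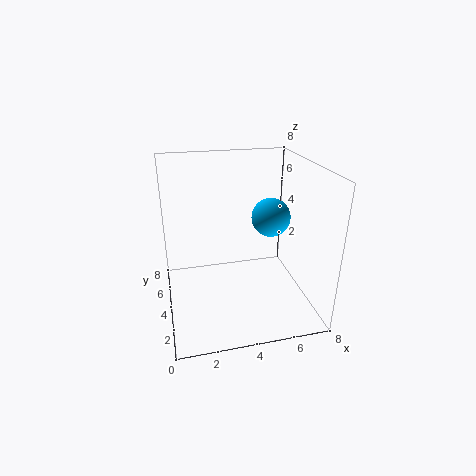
pos_x = 5.5
pos_y = 3
pos_z = 5.5
color = 'deepskyblue'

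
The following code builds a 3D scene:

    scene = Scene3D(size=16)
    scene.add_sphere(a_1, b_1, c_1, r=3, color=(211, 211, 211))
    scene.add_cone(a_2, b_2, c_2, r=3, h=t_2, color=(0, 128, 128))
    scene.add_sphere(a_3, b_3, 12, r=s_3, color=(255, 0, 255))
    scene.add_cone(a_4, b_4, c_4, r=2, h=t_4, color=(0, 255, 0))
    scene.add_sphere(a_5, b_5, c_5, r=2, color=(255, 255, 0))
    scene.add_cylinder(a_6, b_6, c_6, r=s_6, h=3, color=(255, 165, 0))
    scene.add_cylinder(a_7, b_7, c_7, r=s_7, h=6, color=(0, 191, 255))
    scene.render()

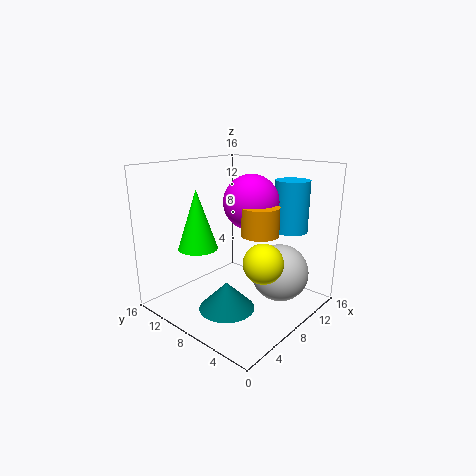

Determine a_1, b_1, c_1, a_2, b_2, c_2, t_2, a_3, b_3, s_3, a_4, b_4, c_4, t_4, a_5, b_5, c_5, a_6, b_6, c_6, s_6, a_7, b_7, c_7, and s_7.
a_1 = 9
b_1 = 3
c_1 = 5
a_2 = 5
b_2 = 7
c_2 = 1
t_2 = 3
a_3 = 9
b_3 = 7
s_3 = 3
a_4 = 3
b_4 = 9
c_4 = 8
t_4 = 6
a_5 = 6
b_5 = 3
c_5 = 7
a_6 = 8
b_6 = 5
c_6 = 9
s_6 = 2
a_7 = 14
b_7 = 5
c_7 = 8
s_7 = 2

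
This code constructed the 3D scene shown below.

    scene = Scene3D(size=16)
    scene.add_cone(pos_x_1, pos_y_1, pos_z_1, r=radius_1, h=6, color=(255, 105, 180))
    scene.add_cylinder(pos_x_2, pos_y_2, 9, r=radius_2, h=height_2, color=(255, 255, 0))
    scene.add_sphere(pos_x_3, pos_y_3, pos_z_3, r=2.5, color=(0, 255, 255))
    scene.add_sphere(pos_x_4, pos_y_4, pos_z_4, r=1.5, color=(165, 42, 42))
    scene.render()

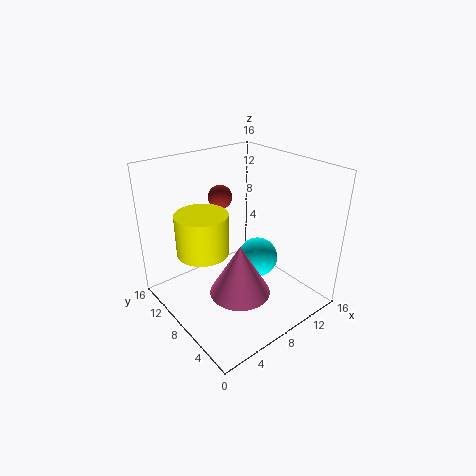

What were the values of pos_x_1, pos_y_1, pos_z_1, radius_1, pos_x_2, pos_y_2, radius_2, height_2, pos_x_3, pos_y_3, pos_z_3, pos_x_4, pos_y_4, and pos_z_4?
pos_x_1 = 7.5; pos_y_1 = 7; pos_z_1 = 1.5; radius_1 = 3.5; pos_x_2 = 2.5; pos_y_2 = 6.5; radius_2 = 2.5; height_2 = 4; pos_x_3 = 12.5; pos_y_3 = 9.5; pos_z_3 = 3; pos_x_4 = 10; pos_y_4 = 14; pos_z_4 = 10.5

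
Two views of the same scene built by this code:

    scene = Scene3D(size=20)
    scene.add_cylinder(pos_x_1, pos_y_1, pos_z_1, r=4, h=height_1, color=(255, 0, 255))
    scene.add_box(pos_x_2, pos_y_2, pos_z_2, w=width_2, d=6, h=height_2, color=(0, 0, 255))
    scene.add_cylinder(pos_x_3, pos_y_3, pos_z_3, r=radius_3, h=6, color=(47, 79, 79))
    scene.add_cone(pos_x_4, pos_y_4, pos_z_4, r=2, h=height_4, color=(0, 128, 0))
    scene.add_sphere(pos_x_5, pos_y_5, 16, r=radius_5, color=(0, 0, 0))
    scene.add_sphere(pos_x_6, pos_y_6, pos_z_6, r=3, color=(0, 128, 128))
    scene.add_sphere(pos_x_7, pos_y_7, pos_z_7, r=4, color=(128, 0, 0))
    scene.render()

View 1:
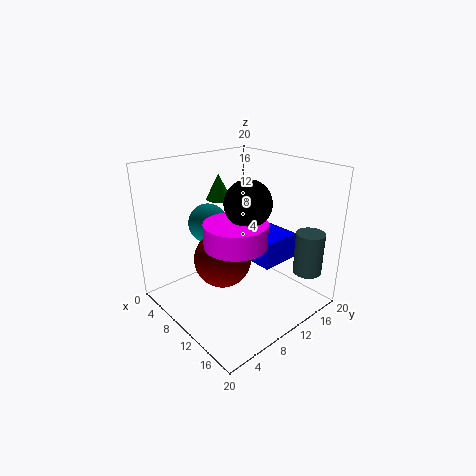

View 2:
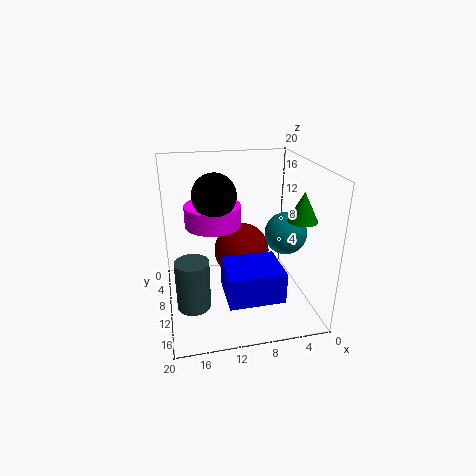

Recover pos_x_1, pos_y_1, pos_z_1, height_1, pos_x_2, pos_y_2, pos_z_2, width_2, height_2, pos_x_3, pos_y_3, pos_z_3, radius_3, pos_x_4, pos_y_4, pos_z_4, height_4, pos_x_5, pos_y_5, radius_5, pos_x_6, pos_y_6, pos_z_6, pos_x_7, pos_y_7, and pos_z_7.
pos_x_1 = 13; pos_y_1 = 7; pos_z_1 = 11; height_1 = 3; pos_x_2 = 6; pos_y_2 = 13; pos_z_2 = 5; width_2 = 7; height_2 = 4; pos_x_3 = 17; pos_y_3 = 17; pos_z_3 = 5; radius_3 = 2; pos_x_4 = 2; pos_y_4 = 13; pos_z_4 = 13; height_4 = 4; pos_x_5 = 13; pos_y_5 = 9; radius_5 = 3; pos_x_6 = 3; pos_y_6 = 10; pos_z_6 = 10; pos_x_7 = 9; pos_y_7 = 8; pos_z_7 = 7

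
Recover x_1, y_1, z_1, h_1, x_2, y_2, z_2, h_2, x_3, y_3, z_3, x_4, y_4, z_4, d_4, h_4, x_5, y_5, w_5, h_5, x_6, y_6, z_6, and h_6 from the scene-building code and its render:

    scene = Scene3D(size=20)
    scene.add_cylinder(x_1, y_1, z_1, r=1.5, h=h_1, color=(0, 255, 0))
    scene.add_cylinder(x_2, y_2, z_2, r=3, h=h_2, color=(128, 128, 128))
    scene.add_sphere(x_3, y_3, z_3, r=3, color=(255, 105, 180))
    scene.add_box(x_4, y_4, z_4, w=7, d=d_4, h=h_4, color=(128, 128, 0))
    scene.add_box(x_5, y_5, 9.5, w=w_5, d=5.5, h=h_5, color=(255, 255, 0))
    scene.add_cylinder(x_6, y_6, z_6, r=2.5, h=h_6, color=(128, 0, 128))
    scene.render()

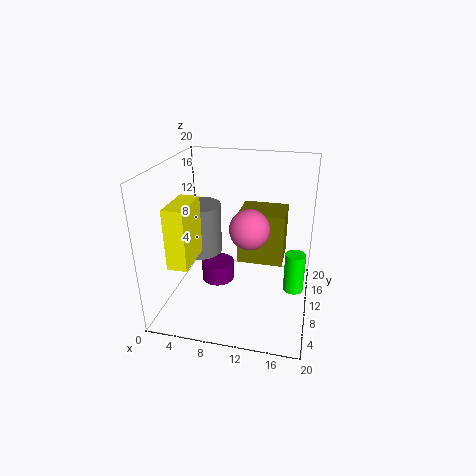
x_1 = 18, y_1 = 12.5, z_1 = 1, h_1 = 6, x_2 = 4.5, y_2 = 10, z_2 = 7.5, h_2 = 7, x_3 = 11, y_3 = 13, z_3 = 10, x_4 = 9, y_4 = 13.5, z_4 = 4, d_4 = 6, h_4 = 8, x_5 = 3.5, y_5 = 1, w_5 = 2.5, h_5 = 7.5, x_6 = 6, y_6 = 13, z_6 = 1, h_6 = 3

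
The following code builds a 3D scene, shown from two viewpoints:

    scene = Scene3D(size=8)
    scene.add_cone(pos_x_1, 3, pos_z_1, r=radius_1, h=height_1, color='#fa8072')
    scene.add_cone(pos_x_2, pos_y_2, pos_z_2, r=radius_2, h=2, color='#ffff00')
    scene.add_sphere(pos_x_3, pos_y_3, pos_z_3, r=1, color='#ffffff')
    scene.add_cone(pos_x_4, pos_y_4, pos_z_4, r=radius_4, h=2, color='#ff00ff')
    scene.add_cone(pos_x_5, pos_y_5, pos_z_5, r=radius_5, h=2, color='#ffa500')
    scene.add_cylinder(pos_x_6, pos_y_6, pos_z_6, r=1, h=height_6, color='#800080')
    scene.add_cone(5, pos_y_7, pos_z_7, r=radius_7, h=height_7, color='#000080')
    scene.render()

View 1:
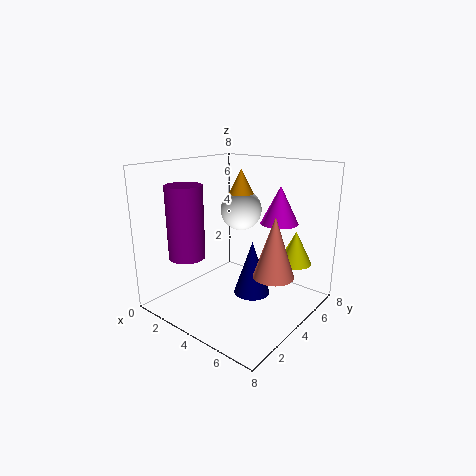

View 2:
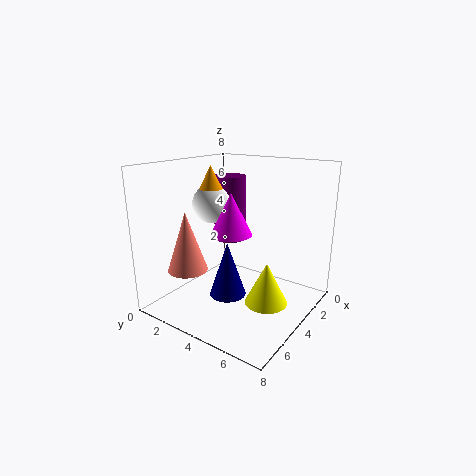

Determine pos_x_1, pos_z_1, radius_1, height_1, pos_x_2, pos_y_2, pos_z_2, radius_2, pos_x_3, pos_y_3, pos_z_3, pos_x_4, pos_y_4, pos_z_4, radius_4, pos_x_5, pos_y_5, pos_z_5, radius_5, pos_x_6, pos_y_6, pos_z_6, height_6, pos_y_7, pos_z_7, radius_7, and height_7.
pos_x_1 = 7; pos_z_1 = 3; radius_1 = 1; height_1 = 3; pos_x_2 = 6; pos_y_2 = 7; pos_z_2 = 2; radius_2 = 1; pos_x_3 = 5; pos_y_3 = 3; pos_z_3 = 6; pos_x_4 = 6; pos_y_4 = 5; pos_z_4 = 5; radius_4 = 1; pos_x_5 = 5; pos_y_5 = 3; pos_z_5 = 6; radius_5 = 1; pos_x_6 = 2; pos_y_6 = 2; pos_z_6 = 3; height_6 = 4; pos_y_7 = 4; pos_z_7 = 1; radius_7 = 1; height_7 = 3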